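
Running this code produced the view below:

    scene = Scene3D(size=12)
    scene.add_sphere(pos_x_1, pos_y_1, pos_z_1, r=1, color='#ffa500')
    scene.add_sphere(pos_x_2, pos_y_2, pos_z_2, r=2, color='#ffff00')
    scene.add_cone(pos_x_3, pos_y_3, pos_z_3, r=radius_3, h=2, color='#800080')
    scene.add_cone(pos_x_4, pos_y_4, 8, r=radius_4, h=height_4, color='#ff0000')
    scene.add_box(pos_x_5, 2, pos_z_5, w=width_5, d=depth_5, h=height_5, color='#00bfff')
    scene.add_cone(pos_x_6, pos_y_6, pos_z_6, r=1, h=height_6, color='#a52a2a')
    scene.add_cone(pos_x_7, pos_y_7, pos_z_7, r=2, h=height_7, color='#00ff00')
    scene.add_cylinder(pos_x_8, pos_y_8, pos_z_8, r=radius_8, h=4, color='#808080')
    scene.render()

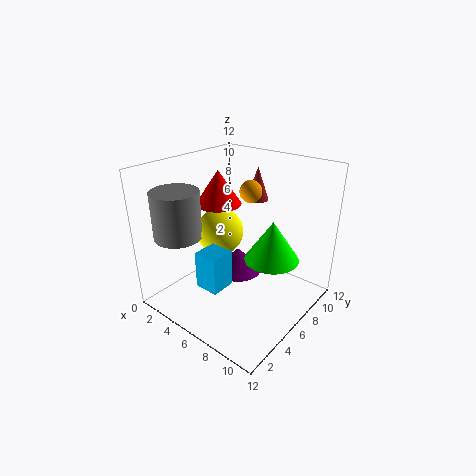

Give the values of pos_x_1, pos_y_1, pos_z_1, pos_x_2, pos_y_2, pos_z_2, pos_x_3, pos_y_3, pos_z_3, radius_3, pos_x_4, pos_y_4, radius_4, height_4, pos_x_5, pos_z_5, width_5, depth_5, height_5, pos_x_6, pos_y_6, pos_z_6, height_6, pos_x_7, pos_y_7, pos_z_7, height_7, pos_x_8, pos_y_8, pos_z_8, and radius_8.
pos_x_1 = 5; pos_y_1 = 9; pos_z_1 = 9; pos_x_2 = 4; pos_y_2 = 6; pos_z_2 = 6; pos_x_3 = 6; pos_y_3 = 6; pos_z_3 = 3; radius_3 = 2; pos_x_4 = 3; pos_y_4 = 7; radius_4 = 2; height_4 = 3; pos_x_5 = 5; pos_z_5 = 3; width_5 = 2; depth_5 = 2; height_5 = 3; pos_x_6 = 5; pos_y_6 = 10; pos_z_6 = 8; height_6 = 3; pos_x_7 = 10; pos_y_7 = 5; pos_z_7 = 6; height_7 = 3; pos_x_8 = 2; pos_y_8 = 3; pos_z_8 = 6; radius_8 = 2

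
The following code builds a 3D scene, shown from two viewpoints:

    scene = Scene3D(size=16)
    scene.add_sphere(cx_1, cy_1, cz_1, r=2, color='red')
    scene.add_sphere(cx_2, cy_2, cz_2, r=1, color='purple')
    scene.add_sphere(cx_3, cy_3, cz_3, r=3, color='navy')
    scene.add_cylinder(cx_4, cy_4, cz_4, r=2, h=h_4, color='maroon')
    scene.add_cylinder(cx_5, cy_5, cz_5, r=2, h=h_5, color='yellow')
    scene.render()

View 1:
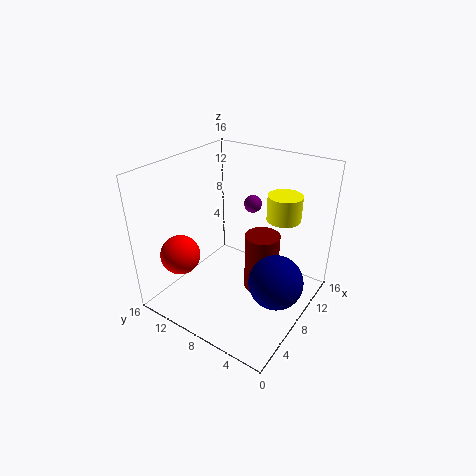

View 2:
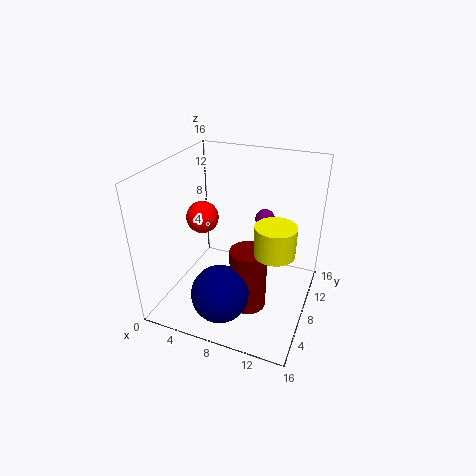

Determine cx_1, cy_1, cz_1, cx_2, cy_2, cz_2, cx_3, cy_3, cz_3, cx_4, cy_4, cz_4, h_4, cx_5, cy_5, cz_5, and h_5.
cx_1 = 2; cy_1 = 11; cz_1 = 8; cx_2 = 11; cy_2 = 8; cz_2 = 11; cx_3 = 8; cy_3 = 3; cz_3 = 4; cx_4 = 10; cy_4 = 6; cz_4 = 1; h_4 = 7; cx_5 = 13; cy_5 = 5; cz_5 = 9; h_5 = 3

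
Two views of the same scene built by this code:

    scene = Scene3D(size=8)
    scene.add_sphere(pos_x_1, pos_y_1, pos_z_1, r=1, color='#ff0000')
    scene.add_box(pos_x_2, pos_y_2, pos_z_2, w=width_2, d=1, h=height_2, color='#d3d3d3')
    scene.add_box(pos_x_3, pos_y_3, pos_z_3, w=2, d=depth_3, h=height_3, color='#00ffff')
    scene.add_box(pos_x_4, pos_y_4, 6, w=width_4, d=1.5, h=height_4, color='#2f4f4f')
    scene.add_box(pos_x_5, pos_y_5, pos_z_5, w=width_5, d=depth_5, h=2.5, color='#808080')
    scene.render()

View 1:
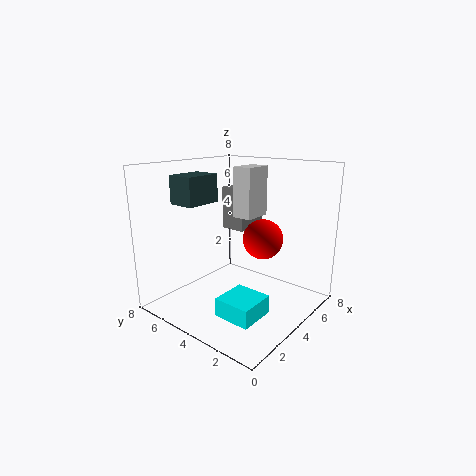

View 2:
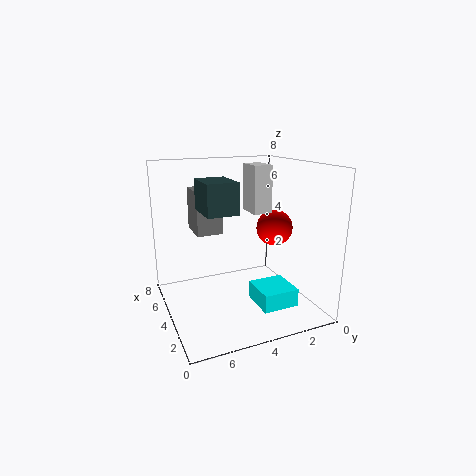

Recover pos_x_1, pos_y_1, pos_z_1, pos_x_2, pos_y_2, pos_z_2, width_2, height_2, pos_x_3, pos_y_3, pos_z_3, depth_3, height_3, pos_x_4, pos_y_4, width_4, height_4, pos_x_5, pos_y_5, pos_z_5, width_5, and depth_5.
pos_x_1 = 3.5; pos_y_1 = 2; pos_z_1 = 4.5; pos_x_2 = 3; pos_y_2 = 2.5; pos_z_2 = 5.5; width_2 = 1.5; height_2 = 2.5; pos_x_3 = 1.5; pos_y_3 = 1.5; pos_z_3 = 0.5; depth_3 = 2; height_3 = 1; pos_x_4 = 1.5; pos_y_4 = 5; width_4 = 2; height_4 = 1.5; pos_x_5 = 5; pos_y_5 = 4.5; pos_z_5 = 4; width_5 = 2; depth_5 = 1.5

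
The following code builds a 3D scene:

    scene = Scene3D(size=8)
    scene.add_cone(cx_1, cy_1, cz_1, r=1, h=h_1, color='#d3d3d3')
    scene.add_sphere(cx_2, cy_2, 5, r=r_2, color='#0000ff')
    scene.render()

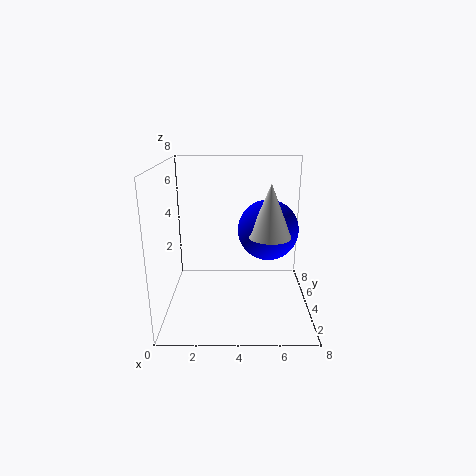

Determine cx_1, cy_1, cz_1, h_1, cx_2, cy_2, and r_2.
cx_1 = 5.5, cy_1 = 1.5, cz_1 = 5, h_1 = 2.5, cx_2 = 5.5, cy_2 = 2.5, r_2 = 1.5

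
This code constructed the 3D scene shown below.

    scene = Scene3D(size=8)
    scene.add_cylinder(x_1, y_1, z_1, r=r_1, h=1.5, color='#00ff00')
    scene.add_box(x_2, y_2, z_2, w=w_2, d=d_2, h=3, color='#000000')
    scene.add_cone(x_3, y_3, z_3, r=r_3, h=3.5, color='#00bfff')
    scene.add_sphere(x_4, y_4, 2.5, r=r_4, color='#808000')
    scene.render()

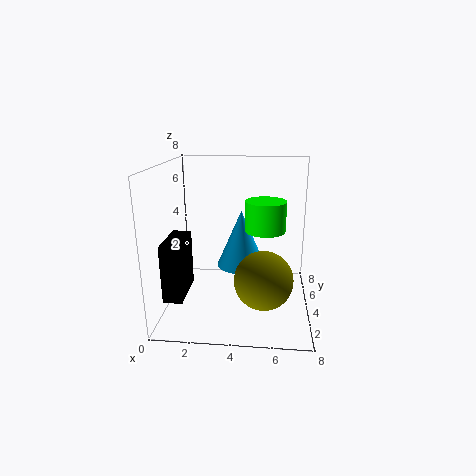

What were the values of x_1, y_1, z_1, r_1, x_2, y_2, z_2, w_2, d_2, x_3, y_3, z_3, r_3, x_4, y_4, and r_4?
x_1 = 5.5
y_1 = 2.5
z_1 = 5
r_1 = 1
x_2 = 0.5
y_2 = 1
z_2 = 1.5
w_2 = 1
d_2 = 2.5
x_3 = 4
y_3 = 6
z_3 = 1.5
r_3 = 1.5
x_4 = 5.5
y_4 = 2
r_4 = 1.5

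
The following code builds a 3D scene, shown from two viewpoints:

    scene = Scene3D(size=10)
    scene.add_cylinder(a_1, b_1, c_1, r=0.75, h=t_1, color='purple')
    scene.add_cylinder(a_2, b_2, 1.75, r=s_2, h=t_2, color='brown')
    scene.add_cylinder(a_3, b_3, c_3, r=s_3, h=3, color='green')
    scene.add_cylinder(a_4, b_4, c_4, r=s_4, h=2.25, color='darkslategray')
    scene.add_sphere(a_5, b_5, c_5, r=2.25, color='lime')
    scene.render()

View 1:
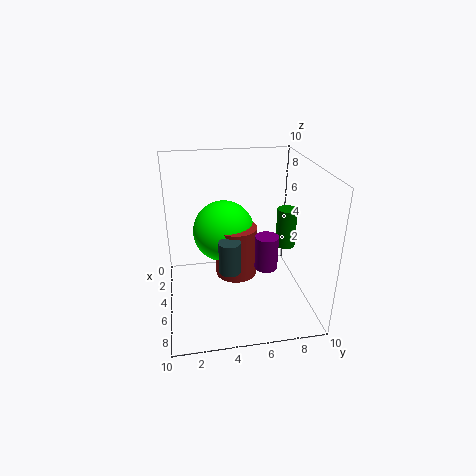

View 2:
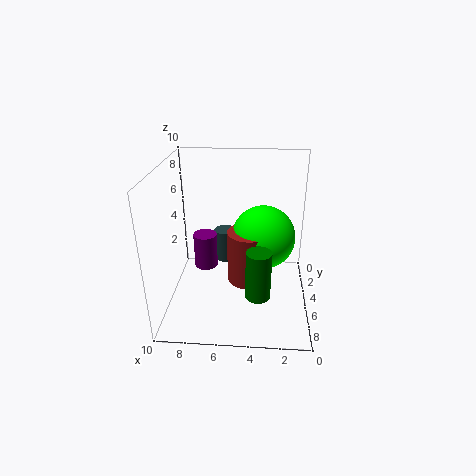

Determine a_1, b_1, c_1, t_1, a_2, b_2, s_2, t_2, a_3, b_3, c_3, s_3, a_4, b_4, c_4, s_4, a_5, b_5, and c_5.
a_1 = 7, b_1 = 6.5, c_1 = 3.75, t_1 = 2.25, a_2 = 4.25, b_2 = 5, s_2 = 1.5, t_2 = 3.75, a_3 = 3.5, b_3 = 9, c_3 = 3.25, s_3 = 0.75, a_4 = 6, b_4 = 4.25, c_4 = 3, s_4 = 0.75, a_5 = 3.25, b_5 = 4.25, c_5 = 4.75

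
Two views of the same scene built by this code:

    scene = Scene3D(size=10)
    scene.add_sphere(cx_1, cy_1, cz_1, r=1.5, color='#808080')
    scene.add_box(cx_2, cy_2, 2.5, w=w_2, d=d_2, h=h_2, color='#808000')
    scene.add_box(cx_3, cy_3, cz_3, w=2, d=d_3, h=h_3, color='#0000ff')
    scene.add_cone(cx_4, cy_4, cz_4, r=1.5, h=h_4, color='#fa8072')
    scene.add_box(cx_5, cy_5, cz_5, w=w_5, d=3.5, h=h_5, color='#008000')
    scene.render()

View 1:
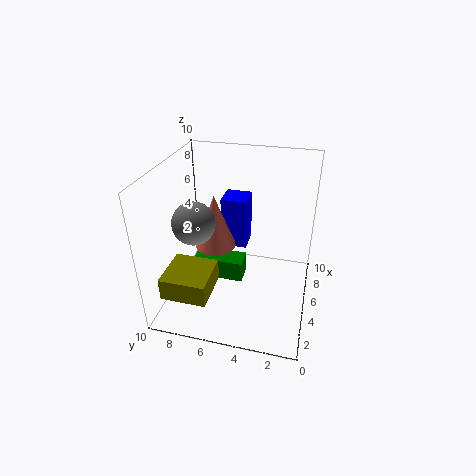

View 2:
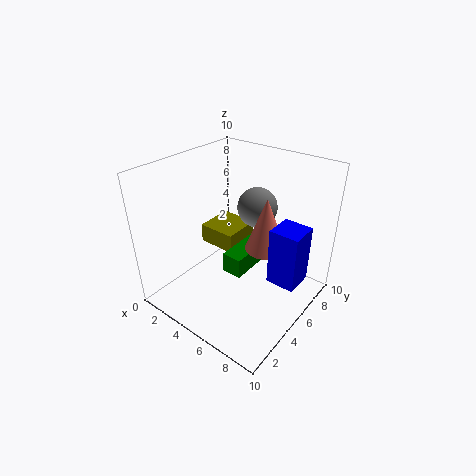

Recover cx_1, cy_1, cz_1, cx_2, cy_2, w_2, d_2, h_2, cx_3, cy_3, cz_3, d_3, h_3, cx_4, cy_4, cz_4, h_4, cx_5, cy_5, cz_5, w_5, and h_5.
cx_1 = 4.5
cy_1 = 8
cz_1 = 6
cx_2 = 0.5
cy_2 = 6
w_2 = 3
d_2 = 3
h_2 = 1.5
cx_3 = 7.5
cy_3 = 5
cz_3 = 2.5
d_3 = 2
h_3 = 4
cx_4 = 6
cy_4 = 7
cz_4 = 3.5
h_4 = 4
cx_5 = 4
cy_5 = 4.5
cz_5 = 2
w_5 = 1.5
h_5 = 1.5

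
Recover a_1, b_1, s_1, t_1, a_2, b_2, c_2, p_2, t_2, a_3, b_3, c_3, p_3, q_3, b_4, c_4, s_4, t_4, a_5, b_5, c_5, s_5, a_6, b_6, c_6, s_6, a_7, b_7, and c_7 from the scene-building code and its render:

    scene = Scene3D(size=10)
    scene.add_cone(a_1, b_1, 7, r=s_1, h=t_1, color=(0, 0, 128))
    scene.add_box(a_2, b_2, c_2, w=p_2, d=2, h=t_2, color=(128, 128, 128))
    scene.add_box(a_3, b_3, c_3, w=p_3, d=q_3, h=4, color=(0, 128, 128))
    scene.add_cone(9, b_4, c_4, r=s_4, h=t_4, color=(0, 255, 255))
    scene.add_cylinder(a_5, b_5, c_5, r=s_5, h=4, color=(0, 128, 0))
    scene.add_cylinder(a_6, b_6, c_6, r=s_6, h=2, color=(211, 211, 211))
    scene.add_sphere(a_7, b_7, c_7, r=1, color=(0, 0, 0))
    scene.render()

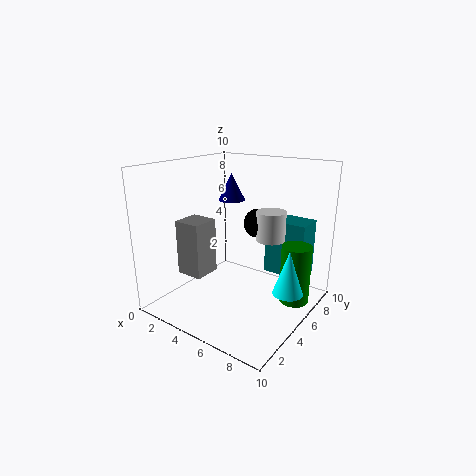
a_1 = 3; b_1 = 7; s_1 = 1; t_1 = 2; a_2 = 1; b_2 = 3; c_2 = 2; p_2 = 2; t_2 = 4; a_3 = 6; b_3 = 7; c_3 = 2; p_3 = 3; q_3 = 2; b_4 = 5; c_4 = 2; s_4 = 1; t_4 = 3; a_5 = 9; b_5 = 6; c_5 = 1; s_5 = 1; a_6 = 7; b_6 = 6; c_6 = 5; s_6 = 1; a_7 = 6; b_7 = 6; c_7 = 6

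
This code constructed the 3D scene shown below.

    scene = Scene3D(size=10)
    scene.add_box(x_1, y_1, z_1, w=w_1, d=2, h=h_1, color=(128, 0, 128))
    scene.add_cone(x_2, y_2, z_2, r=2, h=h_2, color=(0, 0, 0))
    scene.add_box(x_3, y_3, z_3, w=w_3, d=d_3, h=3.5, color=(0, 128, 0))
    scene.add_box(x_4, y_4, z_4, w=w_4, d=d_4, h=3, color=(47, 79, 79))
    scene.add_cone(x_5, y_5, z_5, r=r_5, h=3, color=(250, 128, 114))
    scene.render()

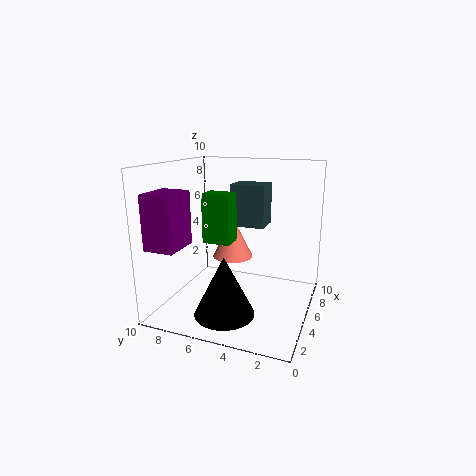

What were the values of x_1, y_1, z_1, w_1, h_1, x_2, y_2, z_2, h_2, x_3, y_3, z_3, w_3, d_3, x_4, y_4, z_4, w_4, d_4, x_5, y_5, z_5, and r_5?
x_1 = 0.5
y_1 = 7.5
z_1 = 5
w_1 = 2.5
h_1 = 3.5
x_2 = 2.5
y_2 = 5
z_2 = 0.5
h_2 = 4
x_3 = 4.5
y_3 = 5.5
z_3 = 4.5
w_3 = 1.5
d_3 = 2
x_4 = 6
y_4 = 3.5
z_4 = 5.5
w_4 = 2
d_4 = 2.5
x_5 = 6.5
y_5 = 6
z_5 = 3
r_5 = 1.5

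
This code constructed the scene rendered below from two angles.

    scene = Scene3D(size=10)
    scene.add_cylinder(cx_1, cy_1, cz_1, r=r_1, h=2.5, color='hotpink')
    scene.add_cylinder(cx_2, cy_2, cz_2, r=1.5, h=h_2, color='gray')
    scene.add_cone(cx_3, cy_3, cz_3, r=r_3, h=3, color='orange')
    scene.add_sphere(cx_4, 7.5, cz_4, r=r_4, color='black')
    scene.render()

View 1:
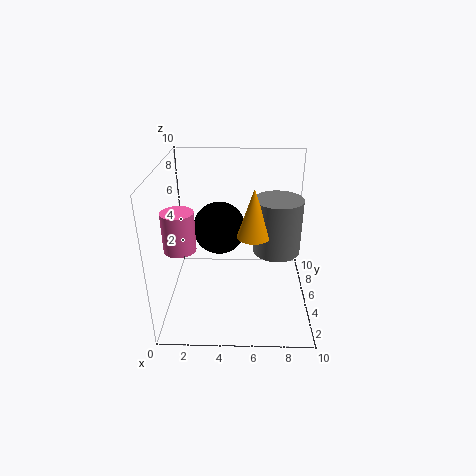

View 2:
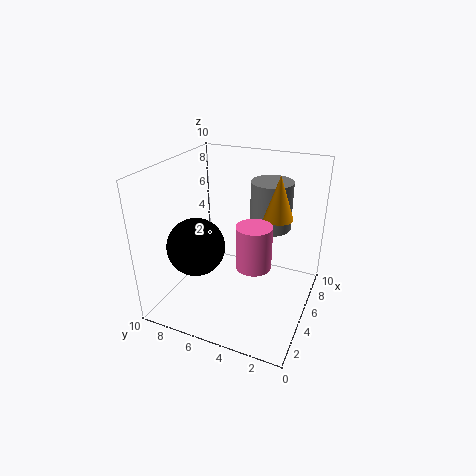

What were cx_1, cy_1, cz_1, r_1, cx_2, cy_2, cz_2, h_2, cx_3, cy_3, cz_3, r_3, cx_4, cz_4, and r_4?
cx_1 = 1.5
cy_1 = 2.5
cz_1 = 5.5
r_1 = 1
cx_2 = 7.5
cy_2 = 3.5
cz_2 = 5
h_2 = 3.5
cx_3 = 6
cy_3 = 2.5
cz_3 = 6.5
r_3 = 1
cx_4 = 3.5
cz_4 = 4.5
r_4 = 2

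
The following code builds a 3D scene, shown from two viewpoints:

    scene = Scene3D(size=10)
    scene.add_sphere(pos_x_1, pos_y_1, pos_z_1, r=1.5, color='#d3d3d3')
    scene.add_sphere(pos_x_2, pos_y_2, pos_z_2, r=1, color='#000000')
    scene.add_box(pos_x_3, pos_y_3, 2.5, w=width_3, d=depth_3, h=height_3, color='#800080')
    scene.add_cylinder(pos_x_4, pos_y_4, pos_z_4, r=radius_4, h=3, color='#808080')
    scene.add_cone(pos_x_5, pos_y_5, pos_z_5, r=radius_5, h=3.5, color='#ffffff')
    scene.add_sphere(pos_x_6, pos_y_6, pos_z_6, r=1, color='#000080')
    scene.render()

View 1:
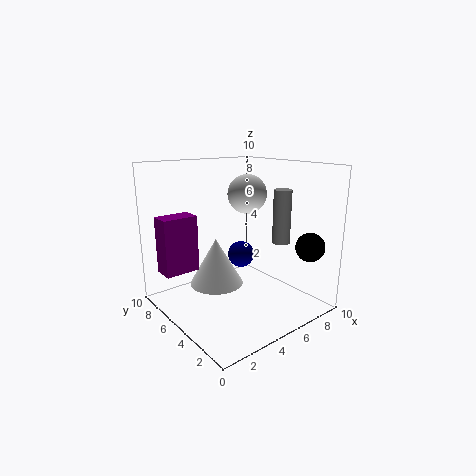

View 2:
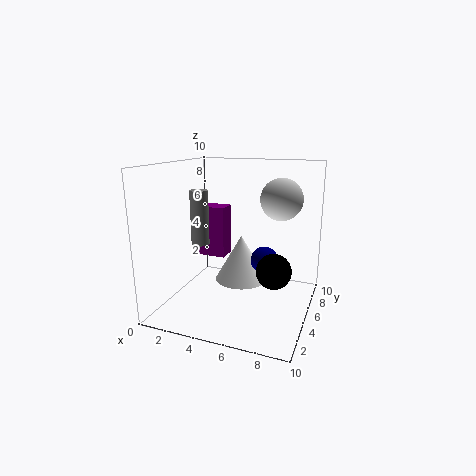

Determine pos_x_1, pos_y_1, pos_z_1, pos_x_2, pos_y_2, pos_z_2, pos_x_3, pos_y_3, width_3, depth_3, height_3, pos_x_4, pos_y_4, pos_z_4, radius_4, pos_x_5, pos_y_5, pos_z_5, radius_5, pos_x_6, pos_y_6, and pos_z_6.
pos_x_1 = 7.5, pos_y_1 = 7, pos_z_1 = 7.5, pos_x_2 = 8.5, pos_y_2 = 1.5, pos_z_2 = 4.5, pos_x_3 = 0.5, pos_y_3 = 7, width_3 = 2.5, depth_3 = 1.5, height_3 = 4, pos_x_4 = 4.5, pos_y_4 = 0.5, pos_z_4 = 6, radius_4 = 0.5, pos_x_5 = 4.5, pos_y_5 = 7, pos_z_5 = 1, radius_5 = 2, pos_x_6 = 6.5, pos_y_6 = 6.5, pos_z_6 = 3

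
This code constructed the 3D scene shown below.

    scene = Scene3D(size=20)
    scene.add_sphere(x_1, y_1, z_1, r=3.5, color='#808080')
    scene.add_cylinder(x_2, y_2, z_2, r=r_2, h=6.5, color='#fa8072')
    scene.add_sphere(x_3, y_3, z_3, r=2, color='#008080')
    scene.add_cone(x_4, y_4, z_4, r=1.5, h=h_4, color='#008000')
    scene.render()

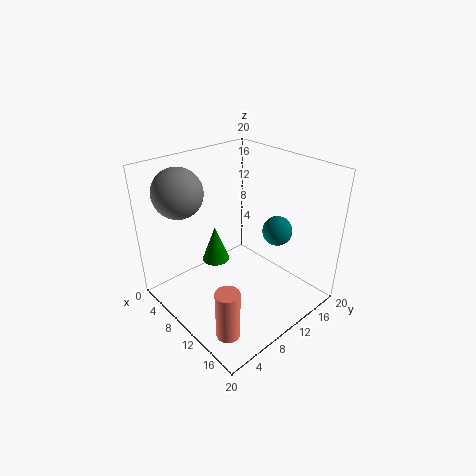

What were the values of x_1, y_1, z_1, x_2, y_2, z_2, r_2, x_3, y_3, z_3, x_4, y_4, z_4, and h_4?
x_1 = 3.5
y_1 = 5
z_1 = 16
x_2 = 16.5
y_2 = 2.5
z_2 = 2
r_2 = 1.5
x_3 = 14
y_3 = 13.5
z_3 = 11.5
x_4 = 14
y_4 = 3
z_4 = 12
h_4 = 4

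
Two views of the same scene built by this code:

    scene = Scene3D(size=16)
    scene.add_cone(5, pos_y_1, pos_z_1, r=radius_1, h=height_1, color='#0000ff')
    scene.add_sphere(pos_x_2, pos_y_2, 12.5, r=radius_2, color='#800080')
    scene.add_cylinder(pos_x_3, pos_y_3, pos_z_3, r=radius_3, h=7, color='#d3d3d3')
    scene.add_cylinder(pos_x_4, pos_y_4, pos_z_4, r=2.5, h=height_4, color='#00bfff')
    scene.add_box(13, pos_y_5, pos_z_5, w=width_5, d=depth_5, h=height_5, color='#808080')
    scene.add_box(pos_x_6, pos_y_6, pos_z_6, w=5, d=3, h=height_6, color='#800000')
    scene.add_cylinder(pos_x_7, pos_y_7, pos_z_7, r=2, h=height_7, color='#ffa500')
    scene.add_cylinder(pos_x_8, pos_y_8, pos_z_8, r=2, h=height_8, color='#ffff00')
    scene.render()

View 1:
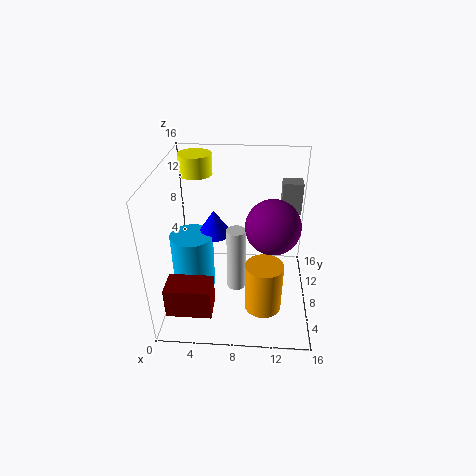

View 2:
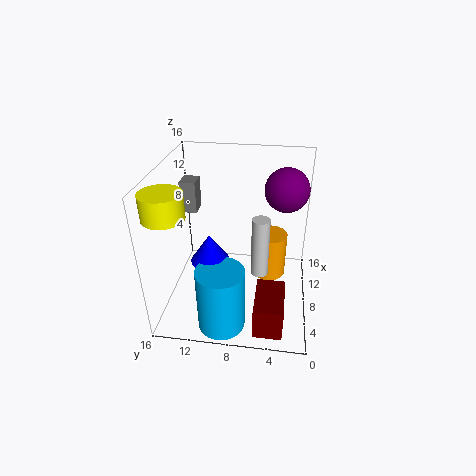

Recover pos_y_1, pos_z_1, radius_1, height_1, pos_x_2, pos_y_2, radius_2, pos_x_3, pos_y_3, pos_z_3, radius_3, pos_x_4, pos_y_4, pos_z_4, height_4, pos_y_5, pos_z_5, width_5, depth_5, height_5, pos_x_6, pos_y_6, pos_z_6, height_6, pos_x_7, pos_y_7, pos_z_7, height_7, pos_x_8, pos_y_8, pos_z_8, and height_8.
pos_y_1 = 10.5, pos_z_1 = 7, radius_1 = 2, height_1 = 3, pos_x_2 = 11.5, pos_y_2 = 3, radius_2 = 2.5, pos_x_3 = 8, pos_y_3 = 5.5, pos_z_3 = 3.5, radius_3 = 1, pos_x_4 = 2.5, pos_y_4 = 9, pos_z_4 = 0.5, height_4 = 7, pos_y_5 = 14, pos_z_5 = 8, width_5 = 2.5, depth_5 = 2, height_5 = 4, pos_x_6 = 0.5, pos_y_6 = 2.5, pos_z_6 = 1, height_6 = 3.5, pos_x_7 = 11, pos_y_7 = 4.5, pos_z_7 = 1.5, height_7 = 5.5, pos_x_8 = 2.5, pos_y_8 = 14, pos_z_8 = 13, height_8 = 2.5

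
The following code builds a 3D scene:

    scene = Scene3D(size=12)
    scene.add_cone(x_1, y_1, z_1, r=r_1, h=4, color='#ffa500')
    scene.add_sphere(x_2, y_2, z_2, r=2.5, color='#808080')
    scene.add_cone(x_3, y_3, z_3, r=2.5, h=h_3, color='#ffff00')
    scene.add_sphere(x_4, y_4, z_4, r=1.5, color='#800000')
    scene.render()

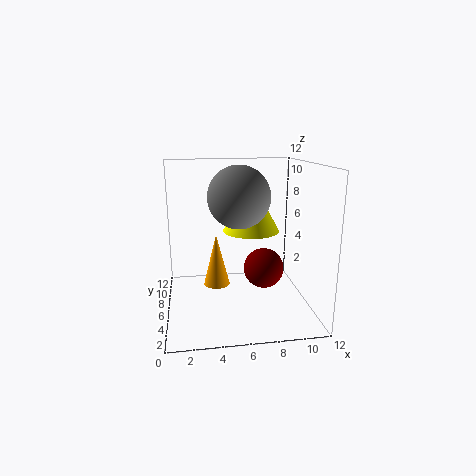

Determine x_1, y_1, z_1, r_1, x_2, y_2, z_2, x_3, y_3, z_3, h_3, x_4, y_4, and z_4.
x_1 = 4, y_1 = 4, z_1 = 3, r_1 = 1, x_2 = 6, y_2 = 5.5, z_2 = 9.5, x_3 = 7.5, y_3 = 8, z_3 = 6, h_3 = 4.5, x_4 = 7.5, y_4 = 3, z_4 = 4.5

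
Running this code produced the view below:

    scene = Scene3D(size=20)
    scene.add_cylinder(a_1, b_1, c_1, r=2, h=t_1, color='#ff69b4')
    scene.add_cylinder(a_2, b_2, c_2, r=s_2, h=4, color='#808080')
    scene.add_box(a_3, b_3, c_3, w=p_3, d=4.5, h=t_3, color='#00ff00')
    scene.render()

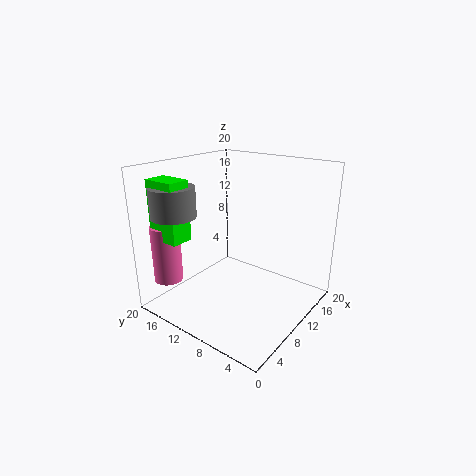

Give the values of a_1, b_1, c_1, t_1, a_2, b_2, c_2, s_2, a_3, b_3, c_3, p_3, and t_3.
a_1 = 3.5, b_1 = 17.5, c_1 = 4, t_1 = 8, a_2 = 4, b_2 = 16, c_2 = 13.5, s_2 = 3, a_3 = 2, b_3 = 14, c_3 = 10.5, p_3 = 3, t_3 = 8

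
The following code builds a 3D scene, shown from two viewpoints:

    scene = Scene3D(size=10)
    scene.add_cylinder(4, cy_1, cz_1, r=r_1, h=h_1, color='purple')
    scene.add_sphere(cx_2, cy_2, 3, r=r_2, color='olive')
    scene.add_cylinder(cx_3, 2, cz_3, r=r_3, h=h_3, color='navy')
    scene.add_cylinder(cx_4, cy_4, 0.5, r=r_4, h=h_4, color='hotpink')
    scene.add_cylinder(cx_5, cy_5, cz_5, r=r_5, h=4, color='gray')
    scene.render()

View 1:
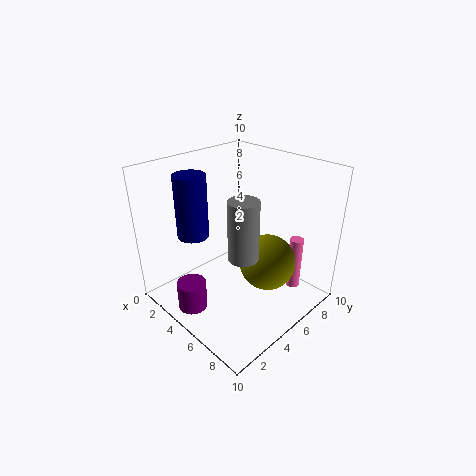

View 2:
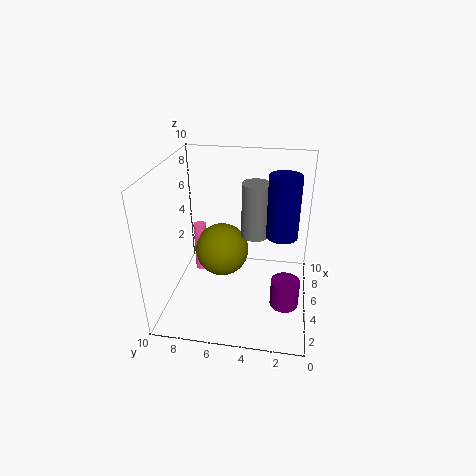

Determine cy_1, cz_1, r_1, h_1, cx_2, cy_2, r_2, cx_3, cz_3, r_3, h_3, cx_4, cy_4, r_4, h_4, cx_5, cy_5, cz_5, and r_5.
cy_1 = 1.5; cz_1 = 0.5; r_1 = 1; h_1 = 2; cx_2 = 6.5; cy_2 = 6.5; r_2 = 2; cx_3 = 4; cz_3 = 6; r_3 = 1; h_3 = 4; cx_4 = 7.5; cy_4 = 8.5; r_4 = 0.5; h_4 = 4; cx_5 = 6.5; cy_5 = 4; cz_5 = 4.5; r_5 = 1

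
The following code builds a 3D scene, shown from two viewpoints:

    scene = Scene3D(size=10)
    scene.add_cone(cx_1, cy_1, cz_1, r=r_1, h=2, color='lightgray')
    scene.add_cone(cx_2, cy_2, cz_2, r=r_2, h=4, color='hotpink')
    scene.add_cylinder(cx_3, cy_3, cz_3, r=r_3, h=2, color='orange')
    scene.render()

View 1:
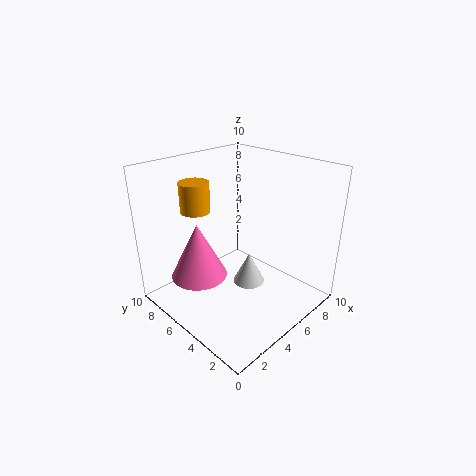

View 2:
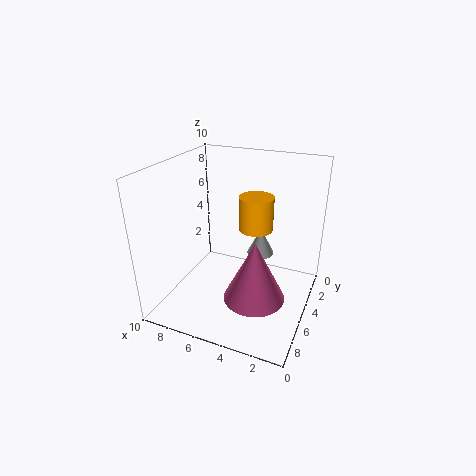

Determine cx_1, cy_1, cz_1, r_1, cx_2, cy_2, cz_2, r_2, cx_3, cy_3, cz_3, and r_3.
cx_1 = 4, cy_1 = 3, cz_1 = 3, r_1 = 1, cx_2 = 3, cy_2 = 7, cz_2 = 2, r_2 = 2, cx_3 = 3, cy_3 = 7, cz_3 = 7, r_3 = 1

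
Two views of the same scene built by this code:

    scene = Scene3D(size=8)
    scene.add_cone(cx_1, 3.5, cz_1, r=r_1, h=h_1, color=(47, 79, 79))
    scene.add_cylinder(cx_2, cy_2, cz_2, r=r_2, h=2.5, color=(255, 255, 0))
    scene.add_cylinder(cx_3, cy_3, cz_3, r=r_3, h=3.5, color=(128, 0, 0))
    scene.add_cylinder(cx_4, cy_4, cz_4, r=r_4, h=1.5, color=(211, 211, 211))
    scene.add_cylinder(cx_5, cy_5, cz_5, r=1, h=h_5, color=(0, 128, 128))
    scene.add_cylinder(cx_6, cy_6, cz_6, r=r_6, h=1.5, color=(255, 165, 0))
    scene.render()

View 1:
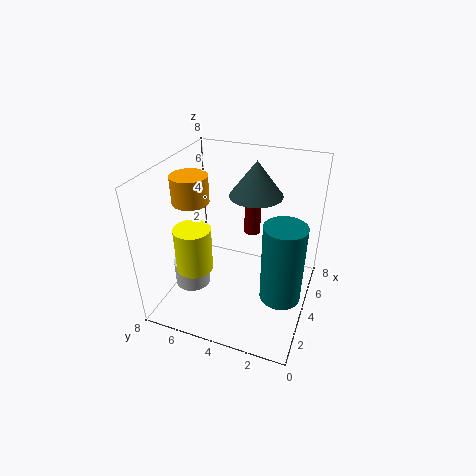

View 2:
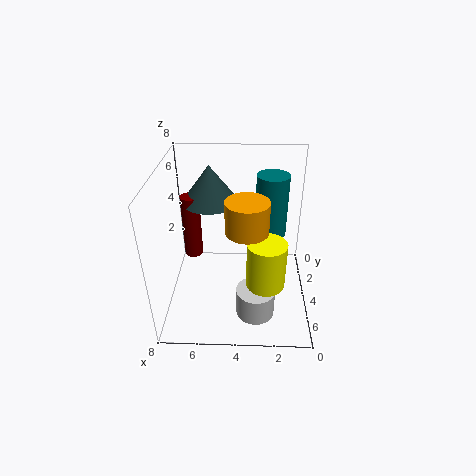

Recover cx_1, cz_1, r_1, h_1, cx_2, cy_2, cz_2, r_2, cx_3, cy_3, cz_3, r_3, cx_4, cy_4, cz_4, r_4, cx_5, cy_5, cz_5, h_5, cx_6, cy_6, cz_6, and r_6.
cx_1 = 5.5; cz_1 = 6; r_1 = 1.5; h_1 = 2; cx_2 = 2.5; cy_2 = 6; cz_2 = 2.5; r_2 = 1; cx_3 = 6.5; cy_3 = 4; cz_3 = 3; r_3 = 0.5; cx_4 = 3; cy_4 = 6.5; cz_4 = 1; r_4 = 1; cx_5 = 2; cy_5 = 1; cz_5 = 2.5; h_5 = 4; cx_6 = 3.5; cy_6 = 6.5; cz_6 = 6; r_6 = 1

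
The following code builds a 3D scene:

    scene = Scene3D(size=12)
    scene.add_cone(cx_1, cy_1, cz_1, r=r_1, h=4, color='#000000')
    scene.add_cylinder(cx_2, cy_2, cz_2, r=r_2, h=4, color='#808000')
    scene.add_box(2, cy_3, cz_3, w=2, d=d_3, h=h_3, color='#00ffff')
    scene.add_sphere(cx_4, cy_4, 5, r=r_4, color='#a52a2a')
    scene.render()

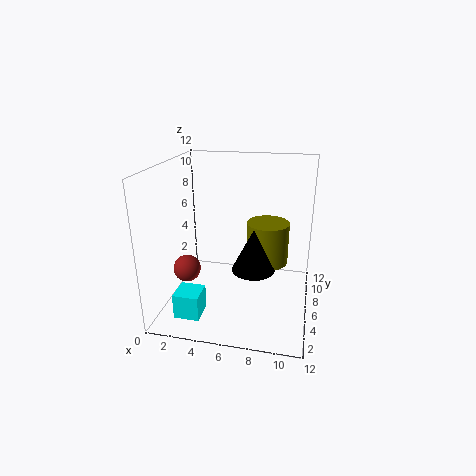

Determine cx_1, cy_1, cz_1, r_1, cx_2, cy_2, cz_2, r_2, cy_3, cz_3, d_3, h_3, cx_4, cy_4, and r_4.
cx_1 = 7, cy_1 = 8, cz_1 = 2, r_1 = 2, cx_2 = 8, cy_2 = 10, cz_2 = 2, r_2 = 2, cy_3 = 1, cz_3 = 1, d_3 = 2, h_3 = 2, cx_4 = 3, cy_4 = 2, r_4 = 1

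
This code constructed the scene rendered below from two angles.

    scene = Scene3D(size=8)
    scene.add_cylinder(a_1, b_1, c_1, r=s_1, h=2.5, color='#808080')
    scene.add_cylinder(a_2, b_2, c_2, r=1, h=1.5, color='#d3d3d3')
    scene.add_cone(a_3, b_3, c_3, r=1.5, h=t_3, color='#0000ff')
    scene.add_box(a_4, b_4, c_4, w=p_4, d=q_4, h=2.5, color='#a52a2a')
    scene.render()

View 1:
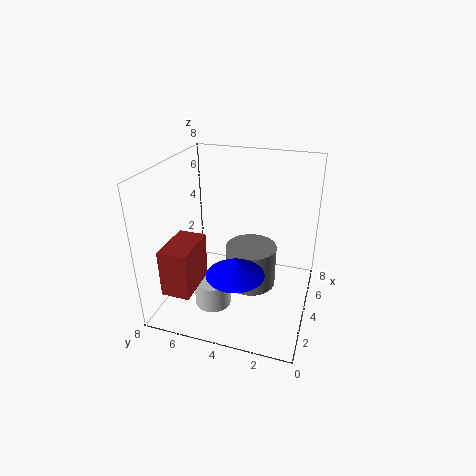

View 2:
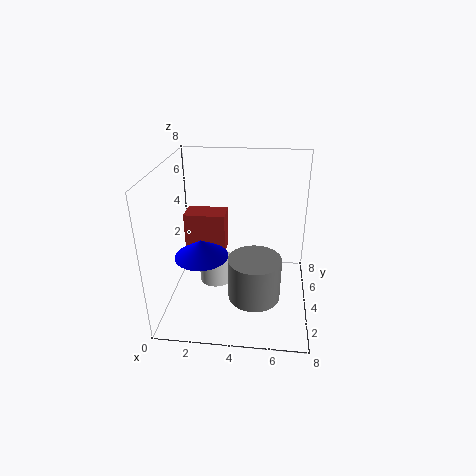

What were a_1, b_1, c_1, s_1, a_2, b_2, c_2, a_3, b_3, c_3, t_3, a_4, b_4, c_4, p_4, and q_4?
a_1 = 5, b_1 = 3.5, c_1 = 0.5, s_1 = 1.5, a_2 = 2.5, b_2 = 5, c_2 = 0.5, a_3 = 2, b_3 = 3.5, c_3 = 3, t_3 = 1, a_4 = 0.5, b_4 = 5.5, c_4 = 2, p_4 = 2.5, q_4 = 1.5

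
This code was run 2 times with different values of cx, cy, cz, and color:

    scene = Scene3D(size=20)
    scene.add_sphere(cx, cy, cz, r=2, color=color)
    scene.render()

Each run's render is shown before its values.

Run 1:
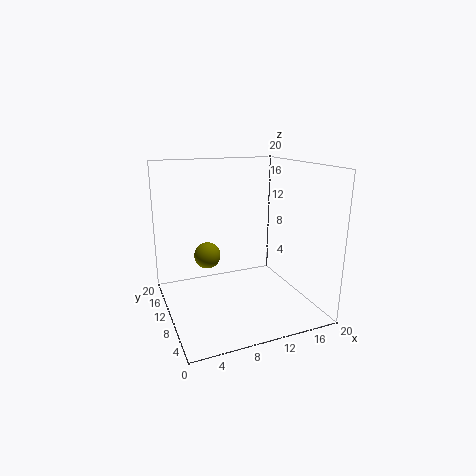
cx = 7
cy = 15
cz = 6
color = 'olive'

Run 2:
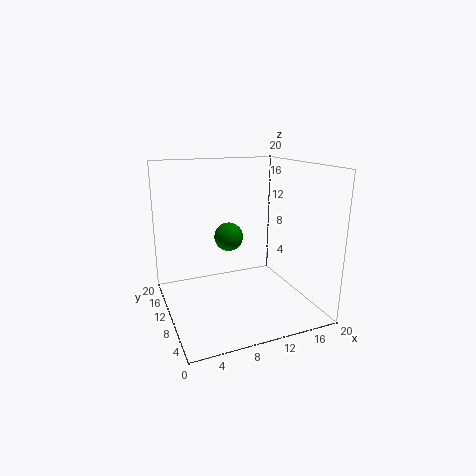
cx = 9
cy = 11
cz = 10
color = 'green'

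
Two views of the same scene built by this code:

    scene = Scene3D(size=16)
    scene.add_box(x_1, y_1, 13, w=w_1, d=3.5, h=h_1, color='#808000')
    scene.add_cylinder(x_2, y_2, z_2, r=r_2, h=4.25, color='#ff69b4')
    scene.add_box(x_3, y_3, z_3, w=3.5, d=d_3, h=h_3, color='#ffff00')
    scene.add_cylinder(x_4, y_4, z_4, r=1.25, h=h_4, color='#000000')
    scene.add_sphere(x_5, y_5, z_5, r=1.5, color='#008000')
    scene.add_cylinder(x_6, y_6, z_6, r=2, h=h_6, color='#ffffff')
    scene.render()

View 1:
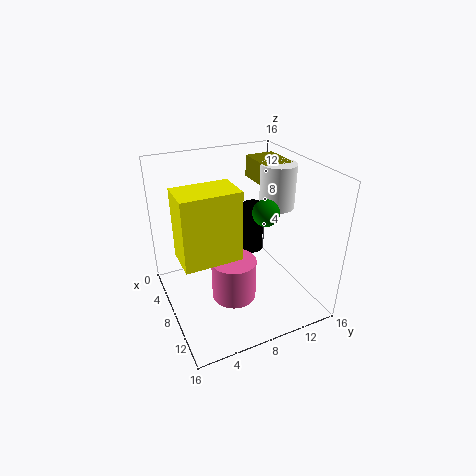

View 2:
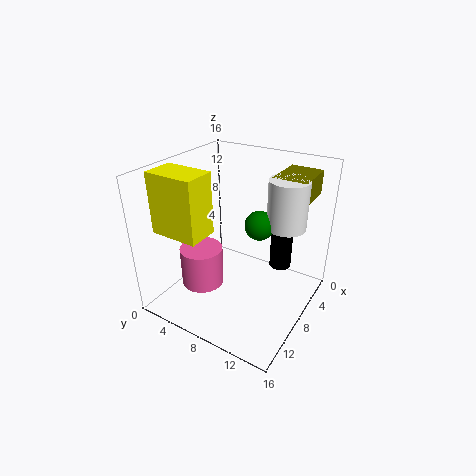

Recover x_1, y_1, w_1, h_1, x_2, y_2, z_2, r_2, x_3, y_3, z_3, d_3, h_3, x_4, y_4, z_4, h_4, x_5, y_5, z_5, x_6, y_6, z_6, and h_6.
x_1 = 2.75; y_1 = 11.5; w_1 = 4.75; h_1 = 2.5; x_2 = 11.75; y_2 = 5.75; z_2 = 3.75; r_2 = 2.25; x_3 = 9.75; y_3 = 0.5; z_3 = 9; d_3 = 5.5; h_3 = 6.75; x_4 = 4.5; y_4 = 11.75; z_4 = 3.75; h_4 = 6.25; x_5 = 8.75; y_5 = 11; z_5 = 10.75; x_6 = 7.25; y_6 = 13.25; z_6 = 10.5; h_6 = 5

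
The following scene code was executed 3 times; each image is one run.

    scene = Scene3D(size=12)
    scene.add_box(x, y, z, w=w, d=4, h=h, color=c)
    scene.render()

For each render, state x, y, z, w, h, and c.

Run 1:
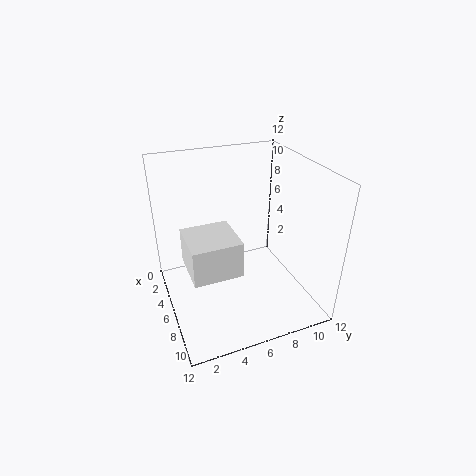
x = 4.5, y = 1.5, z = 4, w = 4, h = 3, c = 'white'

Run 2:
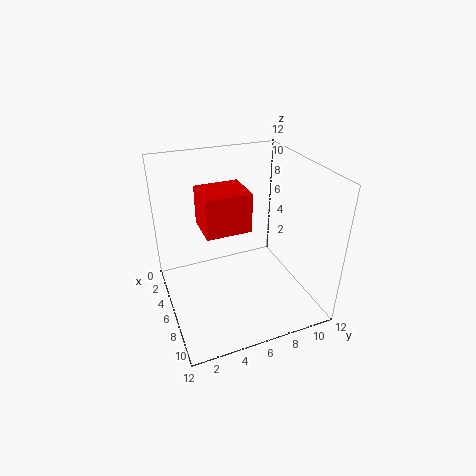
x = 2, y = 3.5, z = 6, w = 3.5, h = 3.5, c = 'red'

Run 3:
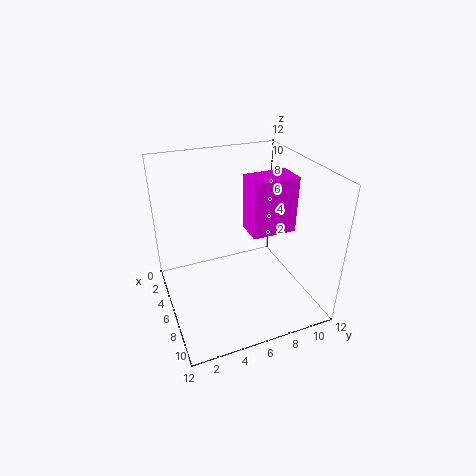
x = 3.5, y = 7.5, z = 5.5, w = 2.5, h = 5, c = 'magenta'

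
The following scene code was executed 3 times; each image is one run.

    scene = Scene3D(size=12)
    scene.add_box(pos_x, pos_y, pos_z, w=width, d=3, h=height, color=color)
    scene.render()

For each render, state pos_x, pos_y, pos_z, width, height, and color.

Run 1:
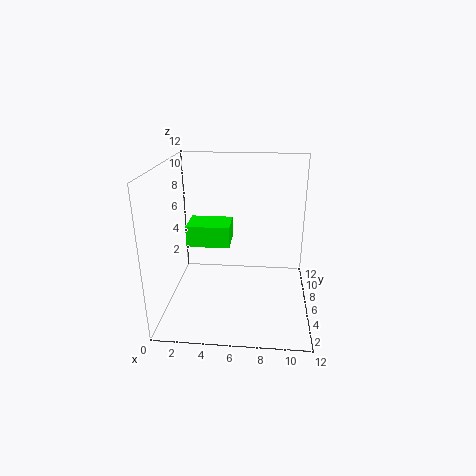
pos_x = 1
pos_y = 8
pos_z = 4
width = 4
height = 2
color = 'lime'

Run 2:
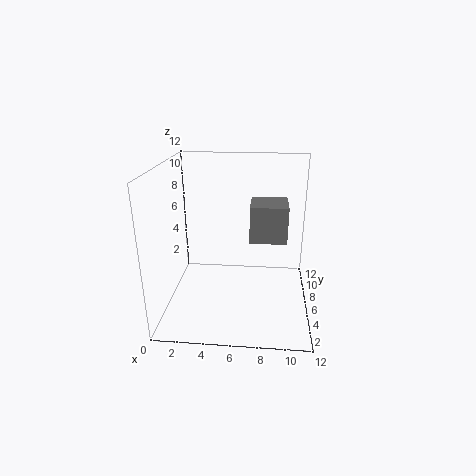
pos_x = 7
pos_y = 5
pos_z = 6
width = 3
height = 3
color = 'gray'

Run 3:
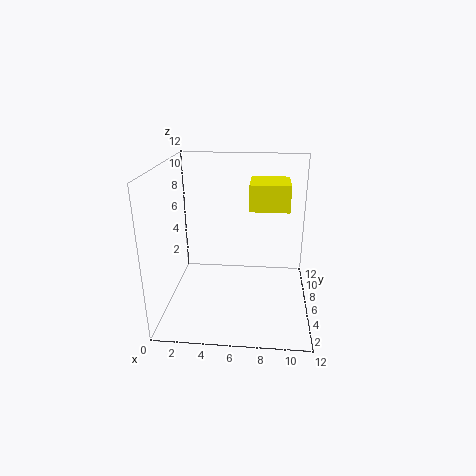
pos_x = 7
pos_y = 4
pos_z = 9
width = 3
height = 2
color = 'yellow'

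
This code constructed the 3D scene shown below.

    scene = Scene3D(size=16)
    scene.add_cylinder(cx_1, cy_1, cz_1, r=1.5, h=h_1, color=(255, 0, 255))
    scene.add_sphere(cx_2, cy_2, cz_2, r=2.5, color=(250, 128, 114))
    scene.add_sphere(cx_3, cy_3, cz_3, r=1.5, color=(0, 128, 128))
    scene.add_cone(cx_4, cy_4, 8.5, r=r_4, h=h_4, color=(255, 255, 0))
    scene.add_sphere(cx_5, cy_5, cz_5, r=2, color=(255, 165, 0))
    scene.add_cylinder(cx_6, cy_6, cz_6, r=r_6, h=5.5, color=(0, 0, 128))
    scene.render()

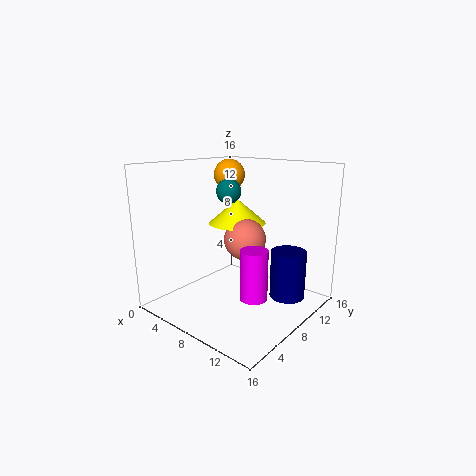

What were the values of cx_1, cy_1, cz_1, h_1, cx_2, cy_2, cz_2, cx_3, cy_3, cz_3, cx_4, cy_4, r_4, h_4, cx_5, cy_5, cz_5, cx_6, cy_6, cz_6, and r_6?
cx_1 = 11, cy_1 = 7, cz_1 = 2, h_1 = 5.5, cx_2 = 7, cy_2 = 10.5, cz_2 = 7, cx_3 = 4.5, cy_3 = 10.5, cz_3 = 12.5, cx_4 = 5, cy_4 = 11.5, r_4 = 3.5, h_4 = 3, cx_5 = 2, cy_5 = 13.5, cz_5 = 14, cx_6 = 12.5, cy_6 = 11.5, cz_6 = 1, r_6 = 2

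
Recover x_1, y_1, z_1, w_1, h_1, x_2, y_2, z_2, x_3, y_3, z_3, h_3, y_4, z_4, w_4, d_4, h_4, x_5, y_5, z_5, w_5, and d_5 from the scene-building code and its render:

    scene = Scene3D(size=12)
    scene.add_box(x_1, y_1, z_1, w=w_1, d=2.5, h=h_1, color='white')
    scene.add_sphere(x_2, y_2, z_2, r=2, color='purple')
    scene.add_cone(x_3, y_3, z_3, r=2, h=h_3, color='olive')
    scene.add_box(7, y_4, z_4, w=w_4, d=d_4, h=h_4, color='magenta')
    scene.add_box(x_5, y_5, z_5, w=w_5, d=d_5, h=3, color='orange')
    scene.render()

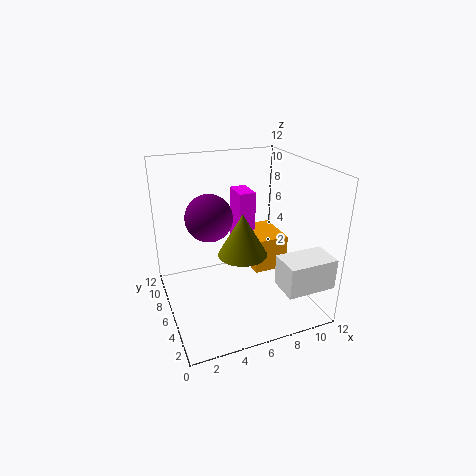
x_1 = 8; y_1 = 0.5; z_1 = 3; w_1 = 4; h_1 = 2.5; x_2 = 4; y_2 = 7.5; z_2 = 7.5; x_3 = 6; y_3 = 5; z_3 = 5; h_3 = 3.5; y_4 = 8; z_4 = 3.5; w_4 = 1.5; d_4 = 2.5; h_4 = 5.5; x_5 = 7.5; y_5 = 5.5; z_5 = 2.5; w_5 = 3; d_5 = 4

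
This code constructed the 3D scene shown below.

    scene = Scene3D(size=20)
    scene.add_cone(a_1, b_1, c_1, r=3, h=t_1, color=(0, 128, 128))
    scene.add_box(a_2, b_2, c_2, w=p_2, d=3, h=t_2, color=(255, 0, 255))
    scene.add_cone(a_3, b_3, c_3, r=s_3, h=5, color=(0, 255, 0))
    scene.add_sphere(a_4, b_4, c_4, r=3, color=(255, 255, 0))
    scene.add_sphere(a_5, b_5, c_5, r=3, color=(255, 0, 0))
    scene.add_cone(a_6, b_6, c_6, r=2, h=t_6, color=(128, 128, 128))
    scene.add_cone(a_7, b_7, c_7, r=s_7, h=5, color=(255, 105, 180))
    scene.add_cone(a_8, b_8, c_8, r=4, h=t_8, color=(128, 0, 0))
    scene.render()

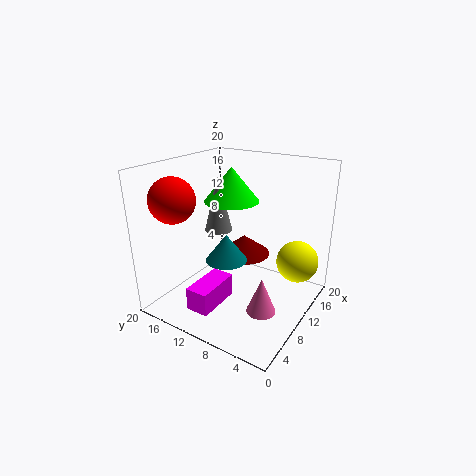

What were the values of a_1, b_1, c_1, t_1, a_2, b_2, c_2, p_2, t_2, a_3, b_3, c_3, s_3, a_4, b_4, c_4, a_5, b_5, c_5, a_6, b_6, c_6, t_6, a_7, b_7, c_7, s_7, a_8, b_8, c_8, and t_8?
a_1 = 10, b_1 = 12, c_1 = 6, t_1 = 4, a_2 = 1, b_2 = 9, c_2 = 3, p_2 = 6, t_2 = 3, a_3 = 13, b_3 = 13, c_3 = 14, s_3 = 4, a_4 = 15, b_4 = 3, c_4 = 6, a_5 = 4, b_5 = 16, c_5 = 16, a_6 = 11, b_6 = 14, c_6 = 10, t_6 = 8, a_7 = 8, b_7 = 5, c_7 = 1, s_7 = 2, a_8 = 15, b_8 = 12, c_8 = 5, t_8 = 3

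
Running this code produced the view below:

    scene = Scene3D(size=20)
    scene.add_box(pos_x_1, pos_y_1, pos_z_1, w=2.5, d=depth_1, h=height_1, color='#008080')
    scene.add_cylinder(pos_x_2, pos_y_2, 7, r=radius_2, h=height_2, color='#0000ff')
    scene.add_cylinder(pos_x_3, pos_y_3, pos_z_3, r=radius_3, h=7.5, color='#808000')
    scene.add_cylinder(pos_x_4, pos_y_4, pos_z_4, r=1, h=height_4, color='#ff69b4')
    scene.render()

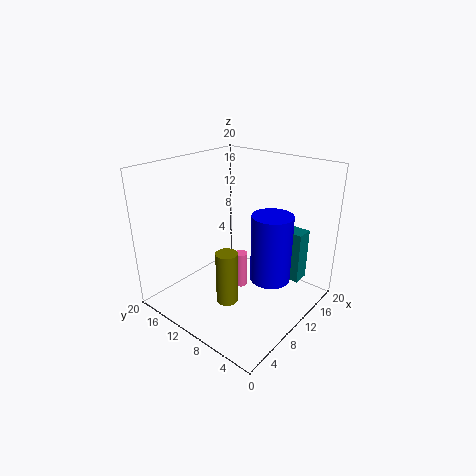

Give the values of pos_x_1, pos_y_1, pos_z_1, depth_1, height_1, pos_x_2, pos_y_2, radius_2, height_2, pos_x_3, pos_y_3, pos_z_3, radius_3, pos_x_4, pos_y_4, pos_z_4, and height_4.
pos_x_1 = 15
pos_y_1 = 3
pos_z_1 = 3
depth_1 = 6
height_1 = 7.5
pos_x_2 = 8.5
pos_y_2 = 3.5
radius_2 = 2.5
height_2 = 8.5
pos_x_3 = 7
pos_y_3 = 9.5
pos_z_3 = 1.5
radius_3 = 1.5
pos_x_4 = 12.5
pos_y_4 = 11.5
pos_z_4 = 0.5
height_4 = 5.5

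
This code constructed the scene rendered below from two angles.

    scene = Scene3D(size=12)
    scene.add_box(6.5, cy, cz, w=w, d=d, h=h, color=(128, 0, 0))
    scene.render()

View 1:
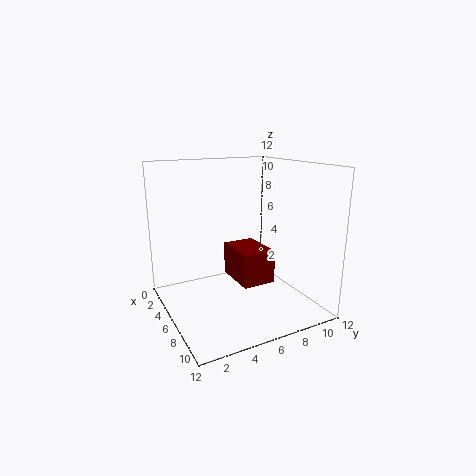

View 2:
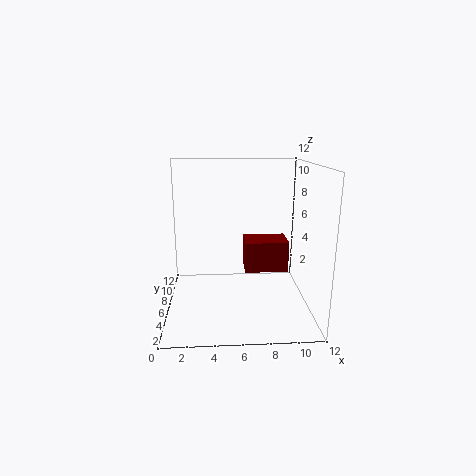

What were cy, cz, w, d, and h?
cy = 4.5; cz = 3.5; w = 3.5; d = 2.5; h = 2.5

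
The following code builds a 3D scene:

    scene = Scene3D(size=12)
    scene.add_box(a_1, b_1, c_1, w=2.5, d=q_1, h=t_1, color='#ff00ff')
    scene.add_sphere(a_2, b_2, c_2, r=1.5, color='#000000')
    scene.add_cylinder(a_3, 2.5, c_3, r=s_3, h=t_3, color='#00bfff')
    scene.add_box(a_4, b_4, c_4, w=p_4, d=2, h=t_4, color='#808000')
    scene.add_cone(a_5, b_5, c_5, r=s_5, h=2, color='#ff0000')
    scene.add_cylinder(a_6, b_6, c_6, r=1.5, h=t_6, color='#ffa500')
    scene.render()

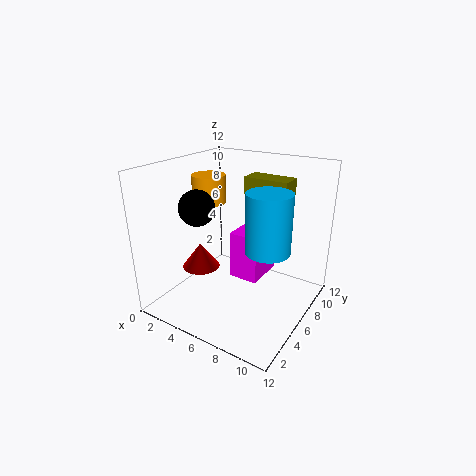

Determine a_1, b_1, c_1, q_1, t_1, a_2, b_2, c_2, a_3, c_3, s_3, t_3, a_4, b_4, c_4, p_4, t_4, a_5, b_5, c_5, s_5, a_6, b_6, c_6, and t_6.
a_1 = 5.5; b_1 = 5.5; c_1 = 2.5; q_1 = 3.5; t_1 = 4; a_2 = 3; b_2 = 4.5; c_2 = 8.5; a_3 = 10.5; c_3 = 7.5; s_3 = 1.5; t_3 = 4; a_4 = 5; b_4 = 8.5; c_4 = 9; p_4 = 4; t_4 = 1.5; a_5 = 4; b_5 = 3.5; c_5 = 4; s_5 = 1.5; a_6 = 2; b_6 = 7.5; c_6 = 8; t_6 = 2.5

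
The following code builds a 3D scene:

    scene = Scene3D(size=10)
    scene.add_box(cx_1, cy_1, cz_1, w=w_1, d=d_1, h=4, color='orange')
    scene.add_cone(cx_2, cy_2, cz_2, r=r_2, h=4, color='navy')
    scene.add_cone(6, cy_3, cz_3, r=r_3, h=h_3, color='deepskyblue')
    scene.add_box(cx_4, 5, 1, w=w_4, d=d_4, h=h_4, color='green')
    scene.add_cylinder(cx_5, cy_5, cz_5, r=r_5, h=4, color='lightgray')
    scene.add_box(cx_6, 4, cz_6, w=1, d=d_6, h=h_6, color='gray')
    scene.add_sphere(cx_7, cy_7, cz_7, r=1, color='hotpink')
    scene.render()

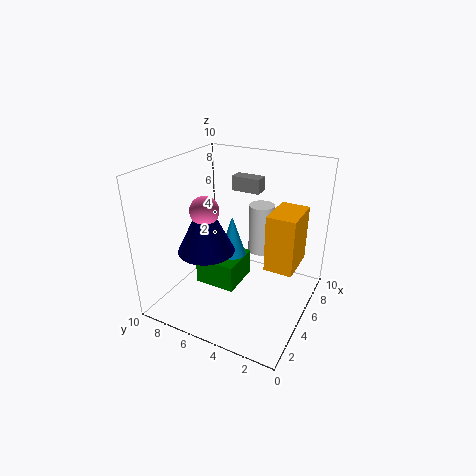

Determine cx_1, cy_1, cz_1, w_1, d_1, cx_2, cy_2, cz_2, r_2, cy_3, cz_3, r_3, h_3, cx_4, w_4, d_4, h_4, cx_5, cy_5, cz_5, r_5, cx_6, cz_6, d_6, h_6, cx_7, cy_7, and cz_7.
cx_1 = 5; cy_1 = 1; cz_1 = 3; w_1 = 3; d_1 = 2; cx_2 = 4; cy_2 = 7; cz_2 = 4; r_2 = 2; cy_3 = 6; cz_3 = 3; r_3 = 1; h_3 = 3; cx_4 = 4; w_4 = 3; d_4 = 3; h_4 = 2; cx_5 = 9; cy_5 = 5; cz_5 = 2; r_5 = 1; cx_6 = 6; cz_6 = 8; d_6 = 2; h_6 = 1; cx_7 = 4; cy_7 = 7; cz_7 = 7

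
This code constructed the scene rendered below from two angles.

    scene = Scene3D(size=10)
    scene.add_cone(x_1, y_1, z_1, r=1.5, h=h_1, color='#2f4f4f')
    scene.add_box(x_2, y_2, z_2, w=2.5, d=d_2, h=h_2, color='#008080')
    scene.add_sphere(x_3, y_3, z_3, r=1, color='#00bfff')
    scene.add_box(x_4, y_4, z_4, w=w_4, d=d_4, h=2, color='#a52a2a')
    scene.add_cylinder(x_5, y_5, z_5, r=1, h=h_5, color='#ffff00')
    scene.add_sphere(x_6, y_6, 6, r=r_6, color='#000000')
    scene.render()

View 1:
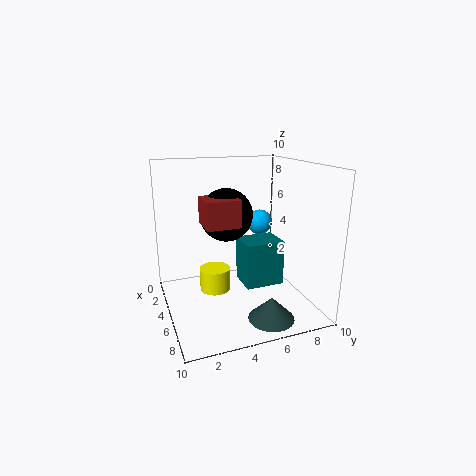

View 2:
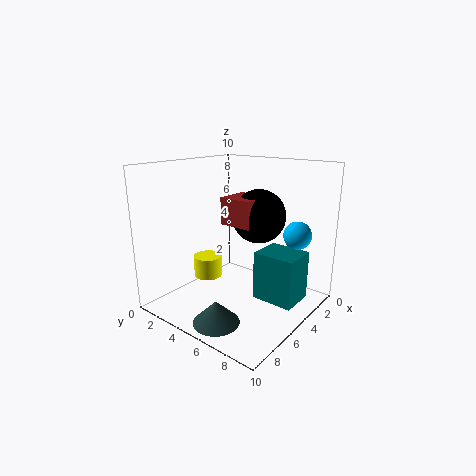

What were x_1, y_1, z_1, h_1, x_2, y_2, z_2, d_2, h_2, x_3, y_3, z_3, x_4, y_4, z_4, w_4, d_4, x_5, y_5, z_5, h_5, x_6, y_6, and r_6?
x_1 = 8.5; y_1 = 6; z_1 = 0.5; h_1 = 1.5; x_2 = 2; y_2 = 6; z_2 = 0.5; d_2 = 3; h_2 = 3.5; x_3 = 2; y_3 = 8; z_3 = 5; x_4 = 2; y_4 = 3; z_4 = 5.5; w_4 = 2.5; d_4 = 2.5; x_5 = 6; y_5 = 3; z_5 = 2; h_5 = 1.5; x_6 = 2.5; y_6 = 5; r_6 = 2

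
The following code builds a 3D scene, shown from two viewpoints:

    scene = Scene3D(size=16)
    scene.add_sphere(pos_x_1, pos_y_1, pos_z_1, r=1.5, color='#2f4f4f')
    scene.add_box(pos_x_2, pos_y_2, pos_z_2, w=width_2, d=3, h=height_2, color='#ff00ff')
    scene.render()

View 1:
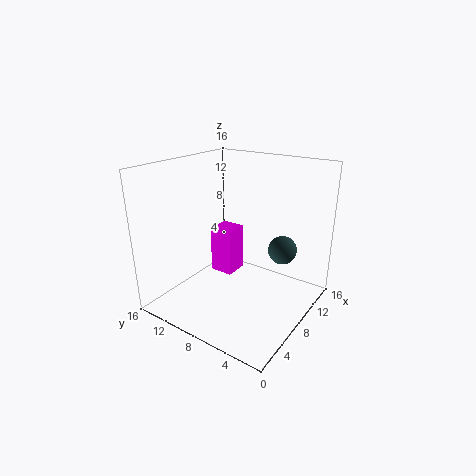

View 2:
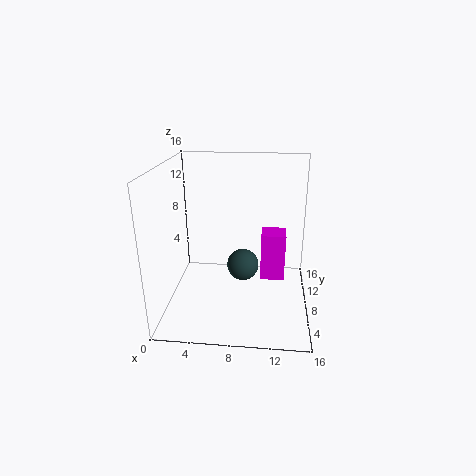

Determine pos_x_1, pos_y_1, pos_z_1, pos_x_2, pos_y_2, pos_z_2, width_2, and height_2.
pos_x_1 = 9, pos_y_1 = 3, pos_z_1 = 7.5, pos_x_2 = 10.5, pos_y_2 = 11, pos_z_2 = 1, width_2 = 3, height_2 = 6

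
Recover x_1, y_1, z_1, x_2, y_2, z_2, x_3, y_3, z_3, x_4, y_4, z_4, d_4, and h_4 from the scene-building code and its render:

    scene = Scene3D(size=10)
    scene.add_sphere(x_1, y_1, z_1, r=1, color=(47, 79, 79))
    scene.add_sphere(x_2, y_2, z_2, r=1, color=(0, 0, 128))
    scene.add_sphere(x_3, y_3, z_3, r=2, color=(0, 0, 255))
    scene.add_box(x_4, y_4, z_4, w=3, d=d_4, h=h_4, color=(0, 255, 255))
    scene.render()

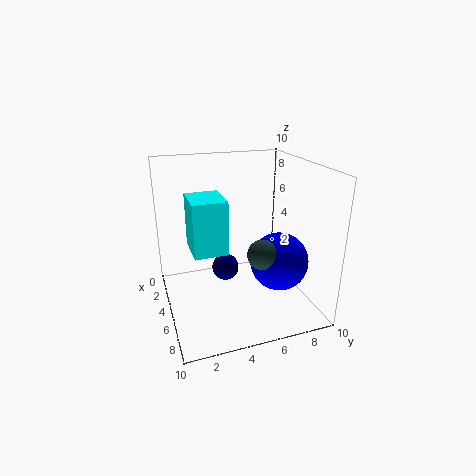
x_1 = 7; y_1 = 6; z_1 = 4.5; x_2 = 3.5; y_2 = 4.5; z_2 = 2; x_3 = 6.5; y_3 = 7.5; z_3 = 3.5; x_4 = 1.5; y_4 = 2; z_4 = 3.5; d_4 = 2.5; h_4 = 4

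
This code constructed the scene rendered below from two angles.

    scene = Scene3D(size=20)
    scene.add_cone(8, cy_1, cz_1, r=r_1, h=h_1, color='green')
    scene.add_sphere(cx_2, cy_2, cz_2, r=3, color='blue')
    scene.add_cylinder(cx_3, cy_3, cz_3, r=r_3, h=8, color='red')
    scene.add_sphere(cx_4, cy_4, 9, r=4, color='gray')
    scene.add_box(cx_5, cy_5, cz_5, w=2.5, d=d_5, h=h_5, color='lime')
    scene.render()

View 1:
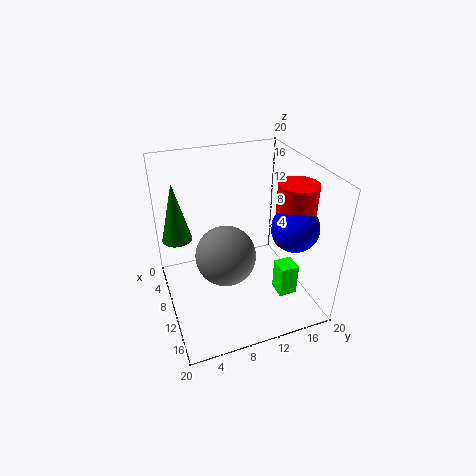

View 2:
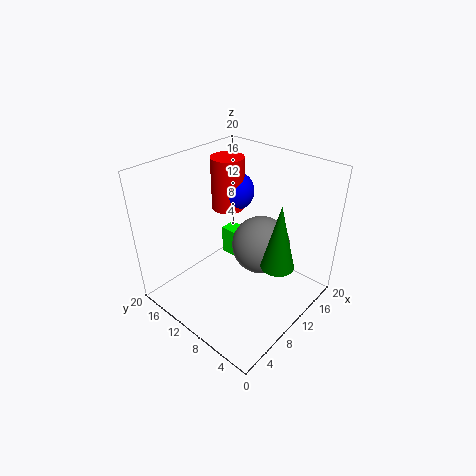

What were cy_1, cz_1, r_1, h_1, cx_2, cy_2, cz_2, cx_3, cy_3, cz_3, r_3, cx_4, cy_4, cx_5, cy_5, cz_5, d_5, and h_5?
cy_1 = 2, cz_1 = 10.5, r_1 = 2, h_1 = 8, cx_2 = 15.5, cy_2 = 15.5, cz_2 = 13.5, cx_3 = 14.5, cy_3 = 16, cz_3 = 11, r_3 = 2.5, cx_4 = 12, cy_4 = 7.5, cx_5 = 13.5, cy_5 = 14, cz_5 = 3, d_5 = 2.5, h_5 = 4.5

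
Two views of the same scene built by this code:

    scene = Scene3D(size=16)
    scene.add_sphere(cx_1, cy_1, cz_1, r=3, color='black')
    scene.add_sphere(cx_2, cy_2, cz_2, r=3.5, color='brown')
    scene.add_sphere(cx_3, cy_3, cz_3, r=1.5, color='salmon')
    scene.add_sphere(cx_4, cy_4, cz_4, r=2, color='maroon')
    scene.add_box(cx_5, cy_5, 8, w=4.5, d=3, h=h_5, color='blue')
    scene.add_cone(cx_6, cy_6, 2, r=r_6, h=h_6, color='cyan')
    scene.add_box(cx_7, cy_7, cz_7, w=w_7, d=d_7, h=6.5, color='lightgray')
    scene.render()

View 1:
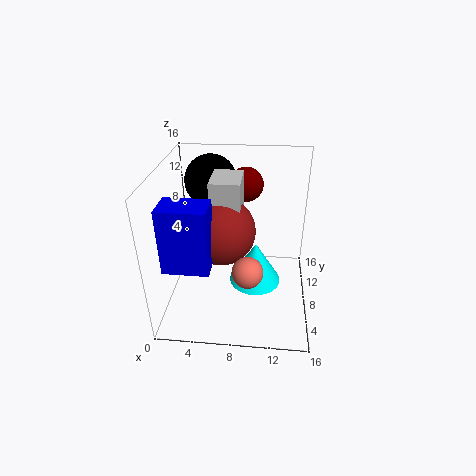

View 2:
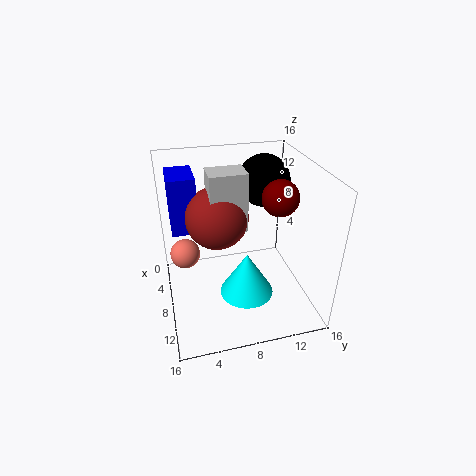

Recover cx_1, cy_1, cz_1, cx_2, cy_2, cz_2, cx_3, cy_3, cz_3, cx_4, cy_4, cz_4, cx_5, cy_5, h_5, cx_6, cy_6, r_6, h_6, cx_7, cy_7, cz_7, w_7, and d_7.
cx_1 = 4.5
cy_1 = 12
cz_1 = 13
cx_2 = 6.5
cy_2 = 6
cz_2 = 10
cx_3 = 9.5
cy_3 = 2
cz_3 = 8
cx_4 = 8.5
cy_4 = 12.5
cz_4 = 12.5
cx_5 = 1.5
cy_5 = 1
h_5 = 6.5
cx_6 = 10
cy_6 = 8.5
r_6 = 3
h_6 = 5
cx_7 = 5.5
cy_7 = 5
cz_7 = 9
w_7 = 3
d_7 = 4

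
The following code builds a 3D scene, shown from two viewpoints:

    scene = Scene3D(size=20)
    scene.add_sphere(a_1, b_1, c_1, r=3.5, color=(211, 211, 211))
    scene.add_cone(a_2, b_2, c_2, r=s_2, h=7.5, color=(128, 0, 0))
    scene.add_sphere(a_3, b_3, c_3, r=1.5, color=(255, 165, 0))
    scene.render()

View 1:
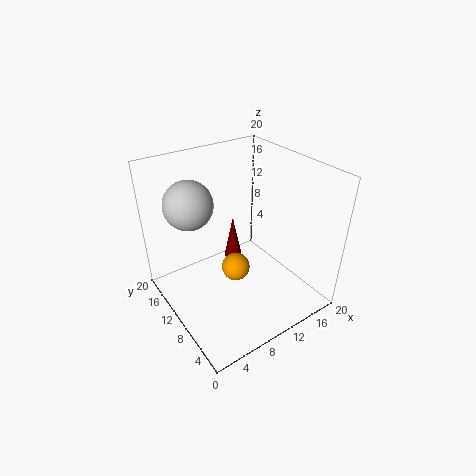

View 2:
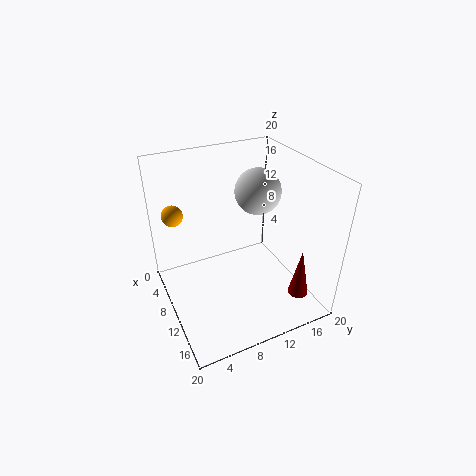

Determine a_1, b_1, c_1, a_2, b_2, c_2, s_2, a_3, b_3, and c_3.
a_1 = 5.5
b_1 = 15.5
c_1 = 14
a_2 = 14.5
b_2 = 18
c_2 = 0.5
s_2 = 1.5
a_3 = 4.5
b_3 = 2.5
c_3 = 12.5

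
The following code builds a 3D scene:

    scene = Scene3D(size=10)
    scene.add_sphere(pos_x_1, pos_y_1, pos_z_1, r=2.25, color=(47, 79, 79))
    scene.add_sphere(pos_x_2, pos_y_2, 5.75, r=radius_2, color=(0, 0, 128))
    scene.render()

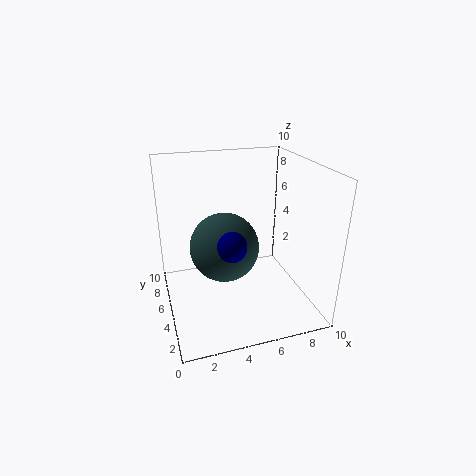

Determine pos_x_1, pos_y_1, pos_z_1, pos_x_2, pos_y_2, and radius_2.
pos_x_1 = 3.75; pos_y_1 = 4; pos_z_1 = 5; pos_x_2 = 3.75; pos_y_2 = 2.5; radius_2 = 1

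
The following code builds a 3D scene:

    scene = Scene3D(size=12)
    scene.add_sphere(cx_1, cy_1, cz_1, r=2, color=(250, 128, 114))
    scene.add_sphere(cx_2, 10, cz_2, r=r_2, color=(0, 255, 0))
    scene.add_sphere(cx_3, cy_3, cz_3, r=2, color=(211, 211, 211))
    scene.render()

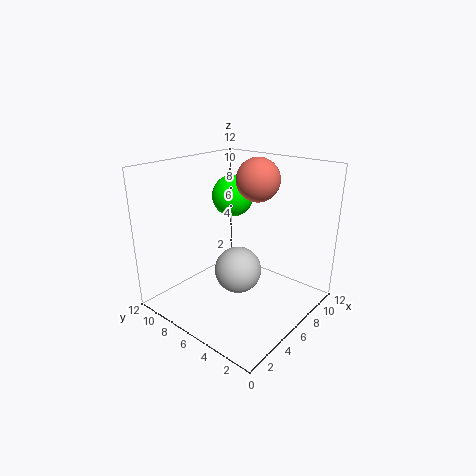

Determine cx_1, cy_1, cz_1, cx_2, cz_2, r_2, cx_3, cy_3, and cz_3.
cx_1 = 10
cy_1 = 7
cz_1 = 10
cx_2 = 10
cz_2 = 8
r_2 = 2
cx_3 = 6
cy_3 = 6
cz_3 = 3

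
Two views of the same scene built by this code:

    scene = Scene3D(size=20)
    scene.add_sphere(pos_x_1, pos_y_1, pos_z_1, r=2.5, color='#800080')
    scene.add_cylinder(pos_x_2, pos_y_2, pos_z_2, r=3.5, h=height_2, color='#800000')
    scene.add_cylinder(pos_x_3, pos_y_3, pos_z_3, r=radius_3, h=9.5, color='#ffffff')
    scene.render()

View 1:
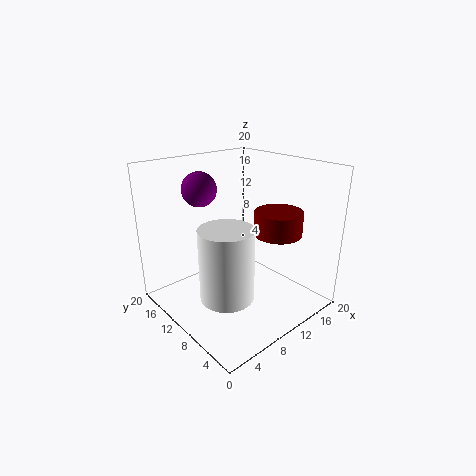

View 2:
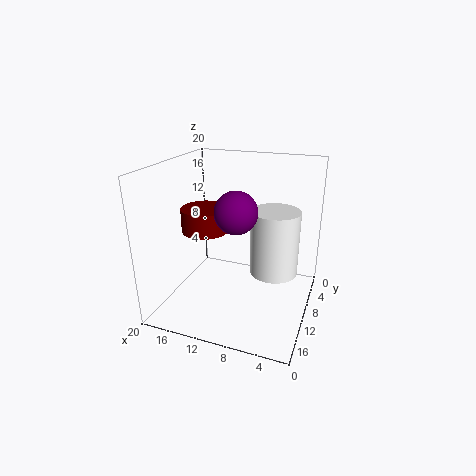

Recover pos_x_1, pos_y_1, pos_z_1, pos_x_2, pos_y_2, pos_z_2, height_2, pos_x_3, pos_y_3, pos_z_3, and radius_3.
pos_x_1 = 8, pos_y_1 = 16, pos_z_1 = 16, pos_x_2 = 16, pos_y_2 = 8, pos_z_2 = 9.5, height_2 = 3.5, pos_x_3 = 5.5, pos_y_3 = 7, pos_z_3 = 4, radius_3 = 3.5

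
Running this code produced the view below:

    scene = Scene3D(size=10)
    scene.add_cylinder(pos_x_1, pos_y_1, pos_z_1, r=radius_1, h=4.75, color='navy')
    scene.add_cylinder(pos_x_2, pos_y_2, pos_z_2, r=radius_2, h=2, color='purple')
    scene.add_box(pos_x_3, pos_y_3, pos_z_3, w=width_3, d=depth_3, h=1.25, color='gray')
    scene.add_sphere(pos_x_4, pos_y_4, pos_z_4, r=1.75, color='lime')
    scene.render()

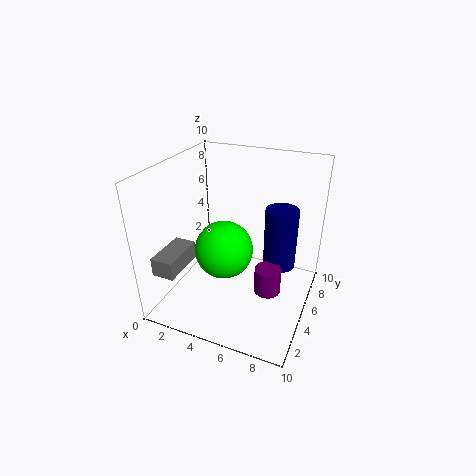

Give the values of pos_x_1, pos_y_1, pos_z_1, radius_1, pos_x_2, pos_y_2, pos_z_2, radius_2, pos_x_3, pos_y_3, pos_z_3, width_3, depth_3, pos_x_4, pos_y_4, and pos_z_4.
pos_x_1 = 7.25, pos_y_1 = 8, pos_z_1 = 1.5, radius_1 = 1.25, pos_x_2 = 7, pos_y_2 = 6, pos_z_2 = 0.25, radius_2 = 1, pos_x_3 = 0.75, pos_y_3 = 0.75, pos_z_3 = 3.5, width_3 = 1.5, depth_3 = 3, pos_x_4 = 5.25, pos_y_4 = 2.25, pos_z_4 = 5.75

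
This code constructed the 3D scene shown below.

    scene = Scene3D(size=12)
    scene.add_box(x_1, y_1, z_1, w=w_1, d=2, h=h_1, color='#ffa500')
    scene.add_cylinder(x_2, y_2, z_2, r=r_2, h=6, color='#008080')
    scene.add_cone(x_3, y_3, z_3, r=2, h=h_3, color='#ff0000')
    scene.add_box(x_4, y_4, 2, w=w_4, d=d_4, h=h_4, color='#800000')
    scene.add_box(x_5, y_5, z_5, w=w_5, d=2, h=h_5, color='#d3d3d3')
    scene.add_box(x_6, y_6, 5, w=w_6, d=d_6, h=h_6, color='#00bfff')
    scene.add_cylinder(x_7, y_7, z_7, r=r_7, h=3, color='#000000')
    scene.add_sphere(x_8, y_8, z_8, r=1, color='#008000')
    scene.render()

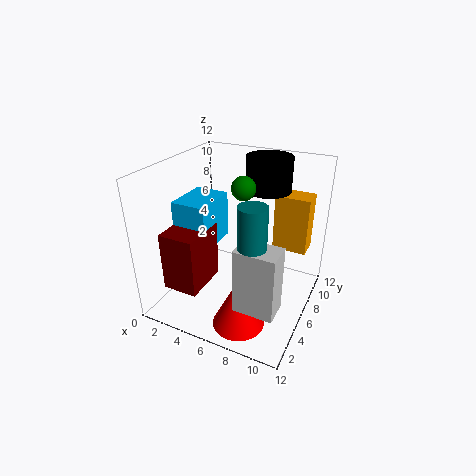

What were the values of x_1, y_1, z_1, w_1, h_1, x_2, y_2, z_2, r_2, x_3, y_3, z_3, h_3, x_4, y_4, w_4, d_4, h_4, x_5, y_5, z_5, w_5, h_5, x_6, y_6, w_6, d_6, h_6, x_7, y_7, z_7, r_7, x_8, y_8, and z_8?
x_1 = 8
y_1 = 9
z_1 = 4
w_1 = 3
h_1 = 5
x_2 = 9
y_2 = 2
z_2 = 5
r_2 = 1
x_3 = 8
y_3 = 2
z_3 = 1
h_3 = 4
x_4 = 1
y_4 = 2
w_4 = 3
d_4 = 4
h_4 = 5
x_5 = 8
y_5 = 1
z_5 = 3
w_5 = 3
h_5 = 5
x_6 = 1
y_6 = 4
w_6 = 3
d_6 = 4
h_6 = 4
x_7 = 7
y_7 = 10
z_7 = 9
r_7 = 2
x_8 = 6
y_8 = 7
z_8 = 10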